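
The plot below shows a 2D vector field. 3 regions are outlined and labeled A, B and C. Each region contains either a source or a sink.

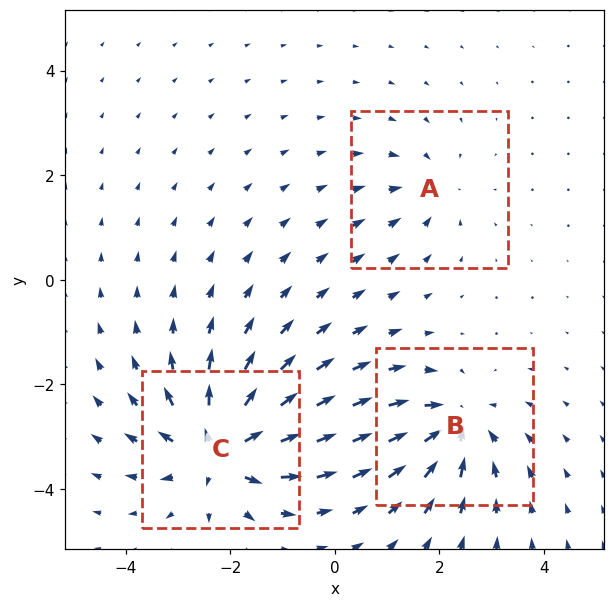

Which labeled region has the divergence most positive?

Divergence at each region's feature centre — A: about -2, B: about -4, C: about +6. Region C is most positive.

C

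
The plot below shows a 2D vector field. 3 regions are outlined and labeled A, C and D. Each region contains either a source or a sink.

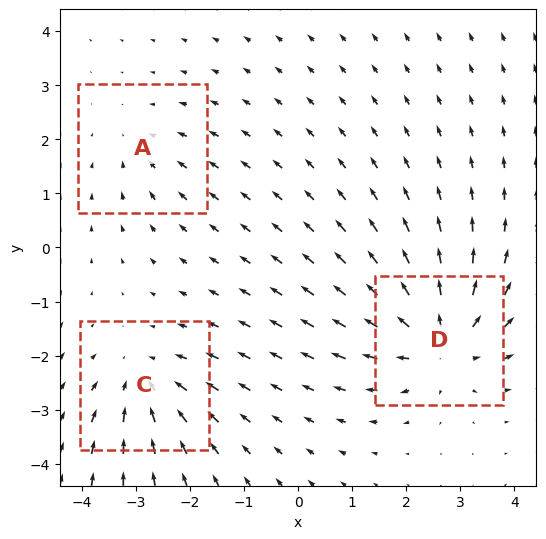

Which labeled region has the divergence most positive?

Divergence at each region's feature centre — A: about -2, C: about -3, D: about +5. Region D is most positive.

D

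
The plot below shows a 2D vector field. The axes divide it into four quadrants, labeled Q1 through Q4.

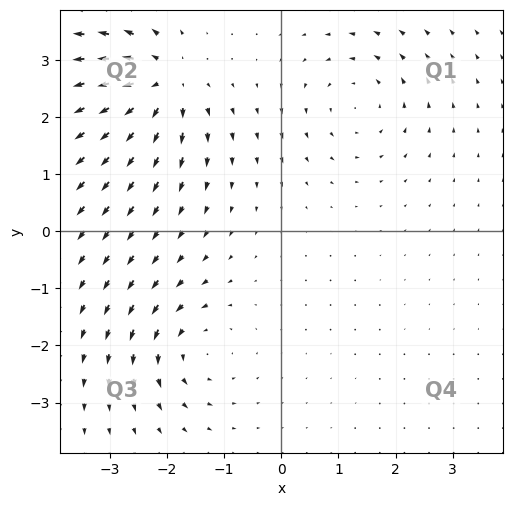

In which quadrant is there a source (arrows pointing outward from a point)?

Q2

The source sits at approximately (-2.1, 2.6), which lies in quadrant Q2. The divergence there is about +5, positive as expected for a source.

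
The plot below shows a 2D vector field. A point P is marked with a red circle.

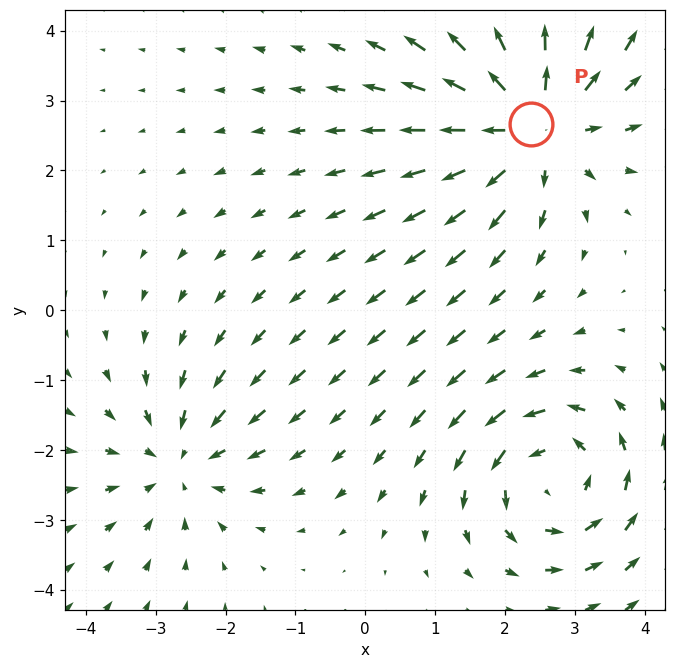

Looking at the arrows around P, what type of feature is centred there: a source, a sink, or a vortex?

source

At P (2.4, 2.7) the arrows spread outward. Divergence about +4, curl ≈0 — positive divergence with near-zero curl is a source.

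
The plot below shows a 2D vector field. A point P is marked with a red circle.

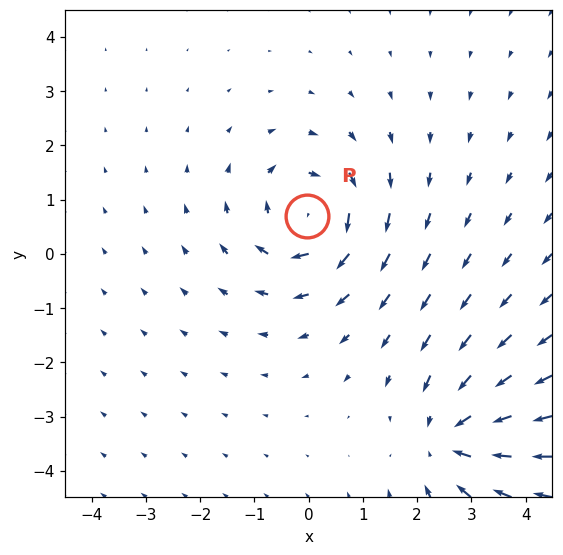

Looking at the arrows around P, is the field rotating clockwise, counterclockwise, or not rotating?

Near P at (-0.0, 0.7) the arrows circulate clockwise. The curl (z-component) there is about -6; negative curl means clockwise rotation.

clockwise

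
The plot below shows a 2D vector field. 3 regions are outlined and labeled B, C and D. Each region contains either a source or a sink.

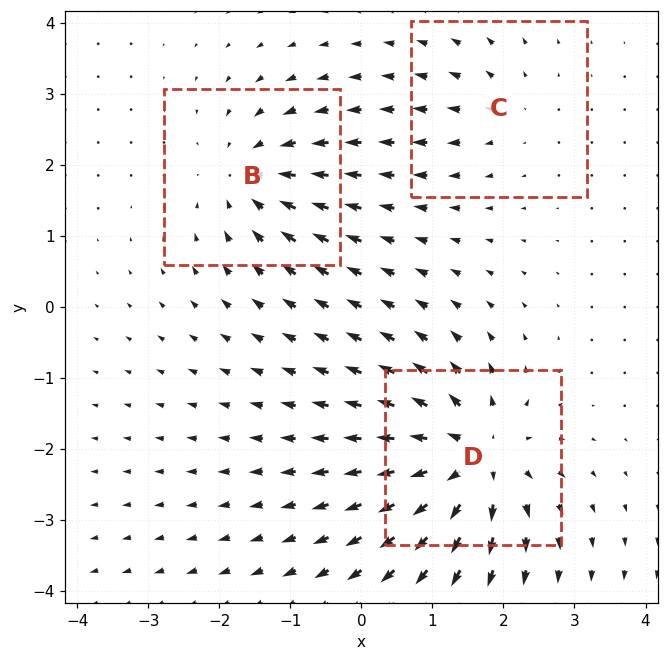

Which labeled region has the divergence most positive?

D

Divergence at each region's feature centre — B: about -4, C: about +2, D: about +6. Region D is most positive.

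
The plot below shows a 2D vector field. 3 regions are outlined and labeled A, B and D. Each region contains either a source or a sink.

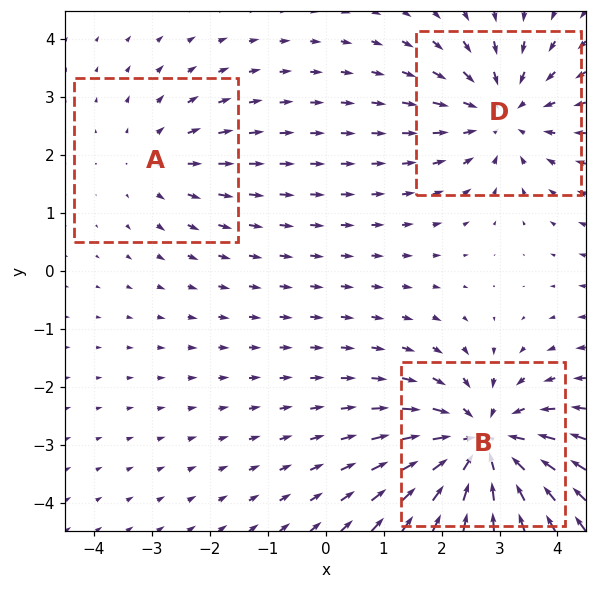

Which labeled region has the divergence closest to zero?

A

Divergence at each region's feature centre — A: about +2, B: about -4, D: about -3. Region A is closest to zero.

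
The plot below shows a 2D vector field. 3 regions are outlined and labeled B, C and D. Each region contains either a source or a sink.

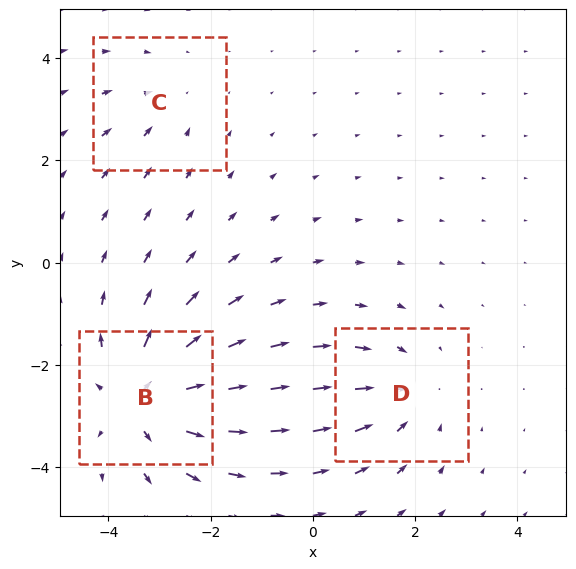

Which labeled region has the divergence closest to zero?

C

Divergence at each region's feature centre — B: about +4, C: about -2, D: about -3. Region C is closest to zero.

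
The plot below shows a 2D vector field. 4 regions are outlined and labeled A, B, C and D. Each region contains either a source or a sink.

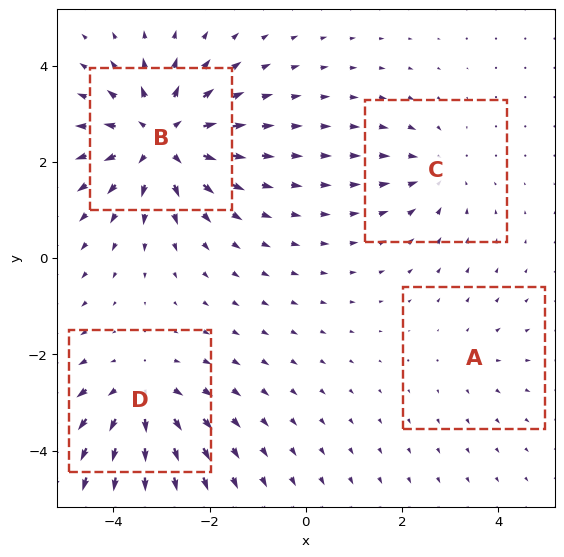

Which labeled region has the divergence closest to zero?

A

Divergence at each region's feature centre — A: about +2, B: about +7, C: about -3, D: about +5. Region A is closest to zero.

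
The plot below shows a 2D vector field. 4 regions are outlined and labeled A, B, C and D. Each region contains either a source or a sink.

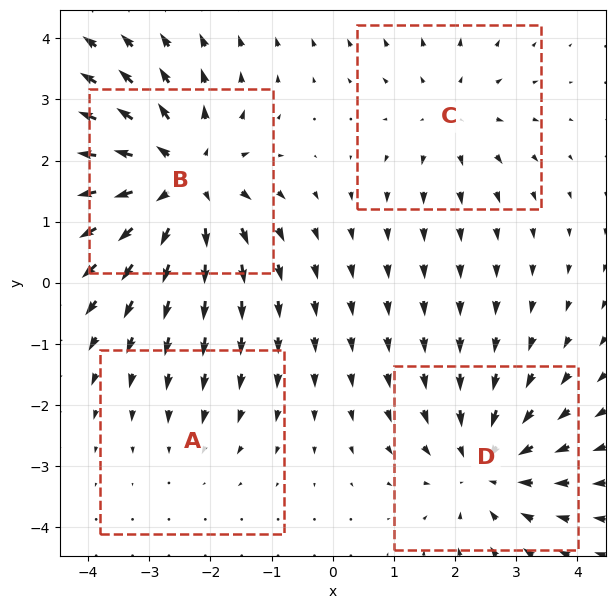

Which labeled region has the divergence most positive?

B

Divergence at each region's feature centre — A: about -2, B: about +6, C: about +3, D: about -4. Region B is most positive.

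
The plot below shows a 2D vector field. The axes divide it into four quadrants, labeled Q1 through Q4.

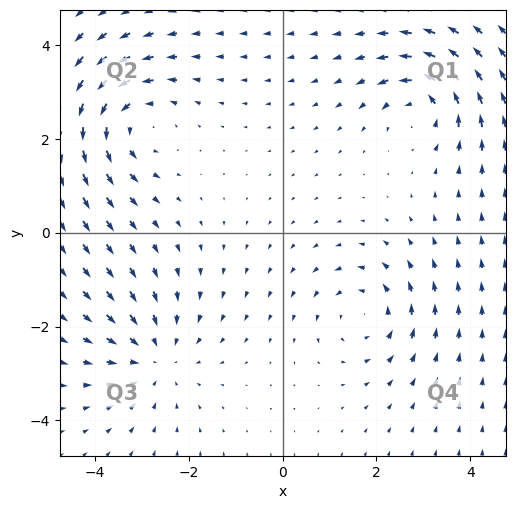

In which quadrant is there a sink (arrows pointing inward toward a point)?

Q3

The sink sits at approximately (-2.7, -2.7), which lies in quadrant Q3. The divergence there is about -3, negative as expected for a sink.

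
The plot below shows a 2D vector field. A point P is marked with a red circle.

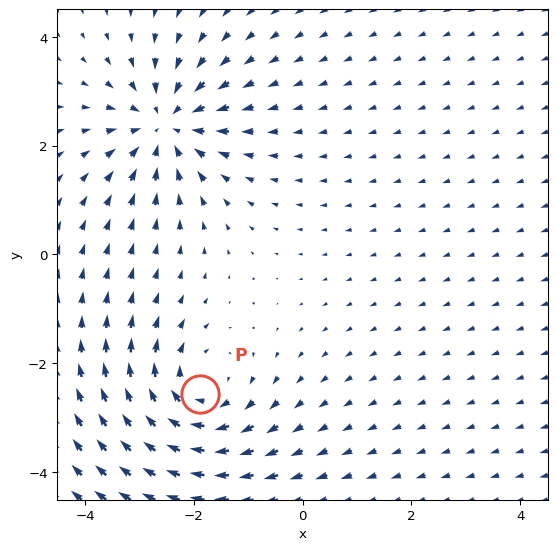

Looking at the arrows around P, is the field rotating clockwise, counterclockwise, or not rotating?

Near P at (-1.9, -2.6) the arrows circulate clockwise. The curl (z-component) there is about -3; negative curl means clockwise rotation.

clockwise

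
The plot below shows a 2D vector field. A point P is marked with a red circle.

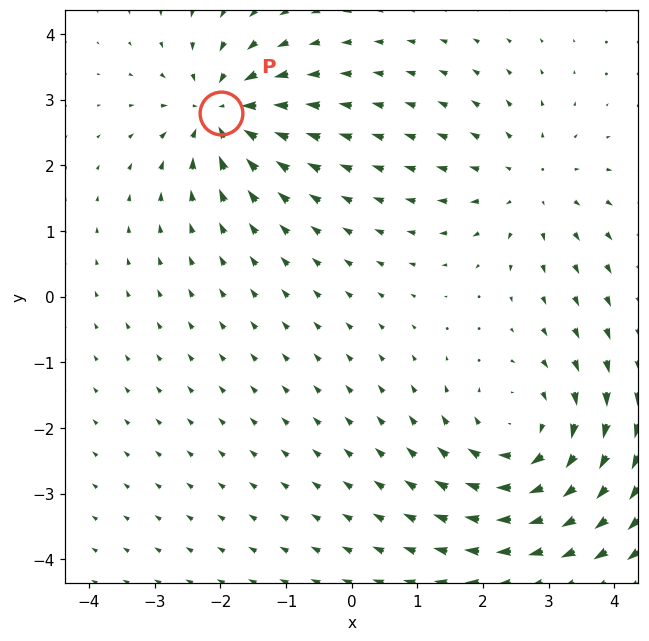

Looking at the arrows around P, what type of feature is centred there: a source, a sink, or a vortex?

At P (-2.0, 2.8) the arrows converge inward. Divergence about -5, curl ≈0 — negative divergence with near-zero curl is a sink.

sink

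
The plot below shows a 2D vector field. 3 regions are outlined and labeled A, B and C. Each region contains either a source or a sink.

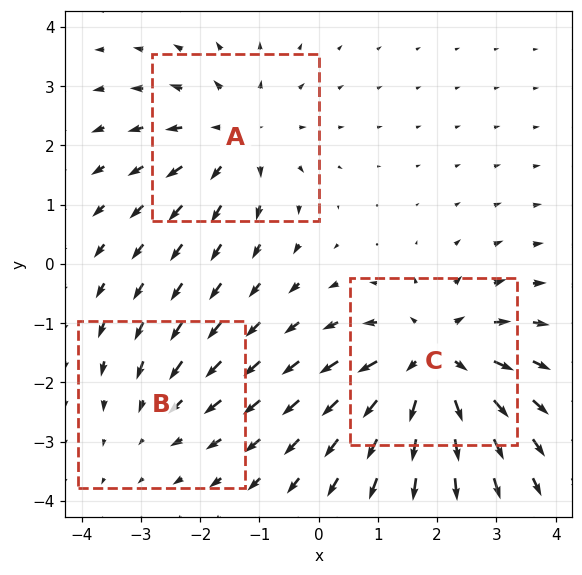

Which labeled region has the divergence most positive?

C

Divergence at each region's feature centre — A: about +3, B: about -2, C: about +4. Region C is most positive.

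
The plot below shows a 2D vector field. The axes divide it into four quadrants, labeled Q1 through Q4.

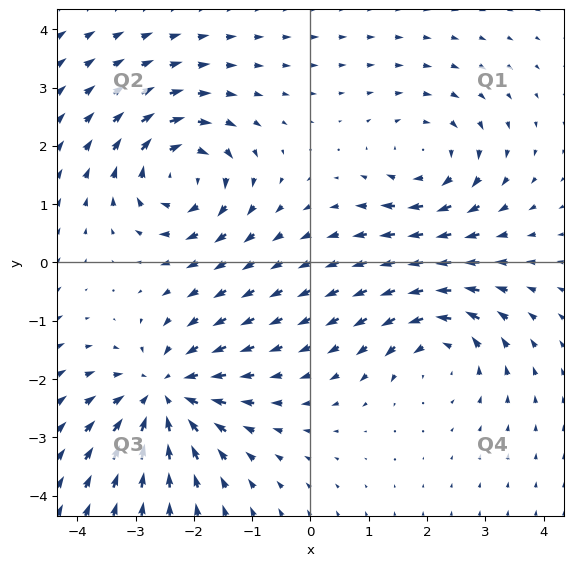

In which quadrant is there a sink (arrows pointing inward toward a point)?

The sink sits at approximately (-2.5, -2.3), which lies in quadrant Q3. The divergence there is about -4, negative as expected for a sink.

Q3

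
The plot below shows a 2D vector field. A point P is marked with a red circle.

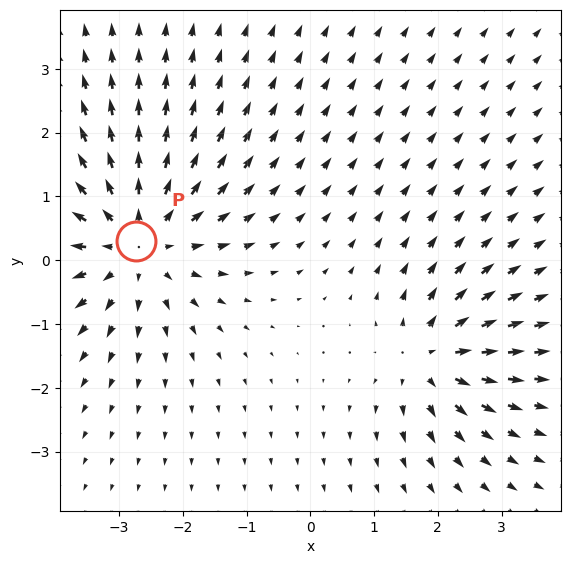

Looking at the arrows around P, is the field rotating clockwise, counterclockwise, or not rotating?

not rotating

Near P at (-2.7, 0.3) the arrows show no circulation. The curl there is ≈0.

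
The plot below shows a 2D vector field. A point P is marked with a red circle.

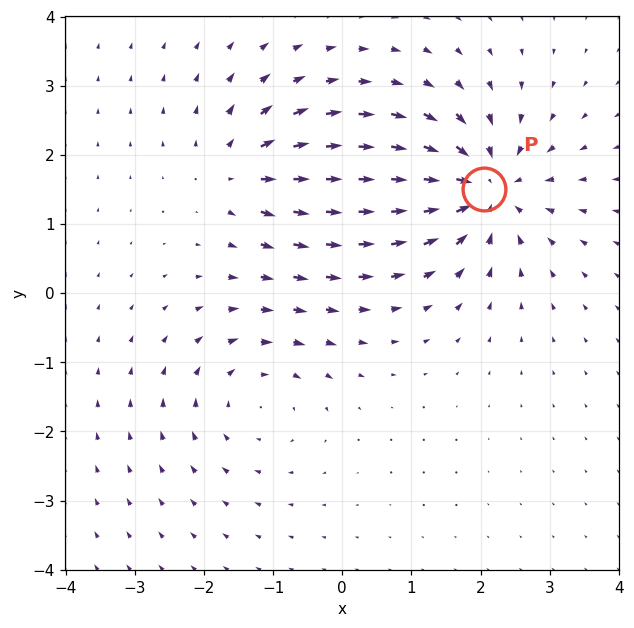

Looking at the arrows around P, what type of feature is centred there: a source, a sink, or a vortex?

At P (2.1, 1.5) the arrows converge inward. Divergence about -6, curl ≈0 — negative divergence with near-zero curl is a sink.

sink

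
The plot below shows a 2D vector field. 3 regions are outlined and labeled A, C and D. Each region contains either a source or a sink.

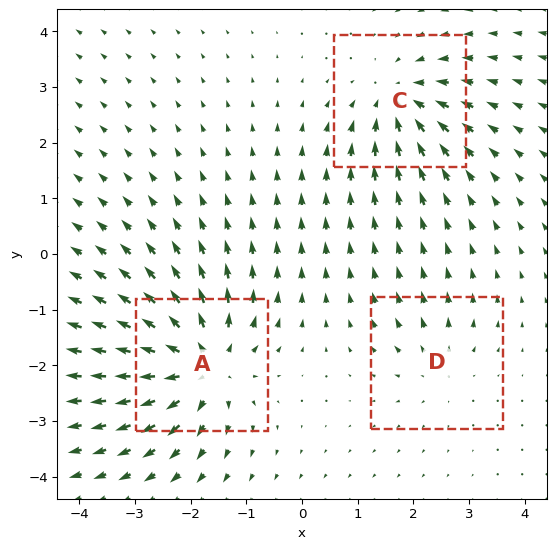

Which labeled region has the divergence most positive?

A

Divergence at each region's feature centre — A: about +6, C: about -4, D: about +2. Region A is most positive.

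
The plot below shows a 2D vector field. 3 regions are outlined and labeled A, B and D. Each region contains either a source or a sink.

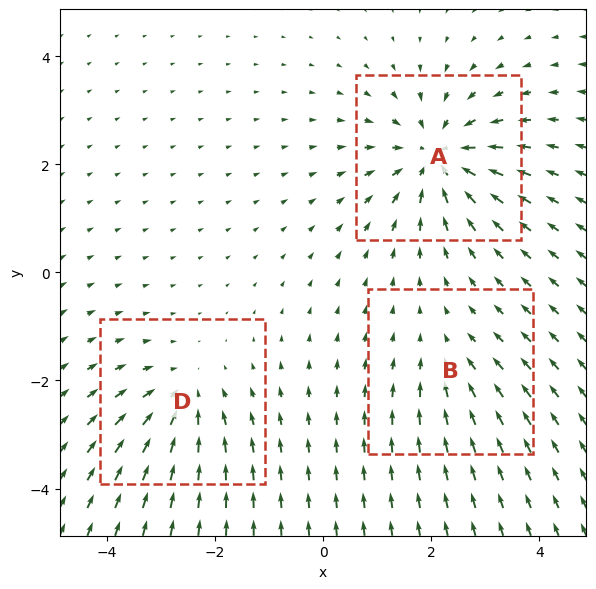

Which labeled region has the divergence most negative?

Divergence at each region's feature centre — A: about -5, B: about -2, D: about -3. Region A is most negative.

A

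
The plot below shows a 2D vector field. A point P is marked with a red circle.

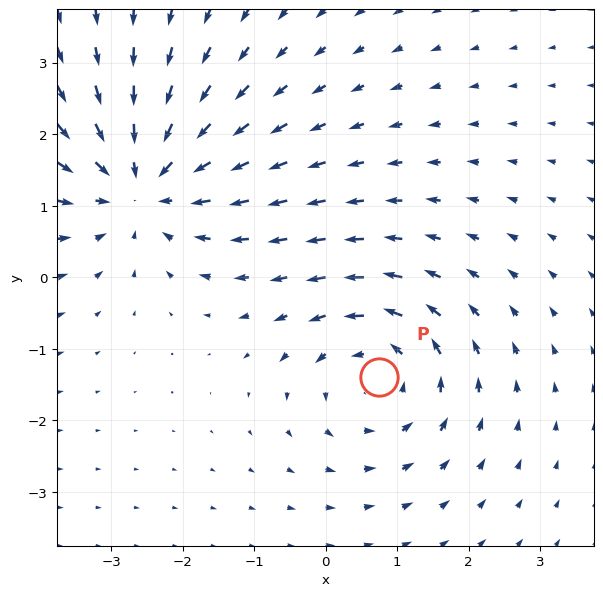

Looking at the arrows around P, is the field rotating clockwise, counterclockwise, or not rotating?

Near P at (0.8, -1.4) the arrows circulate counterclockwise. The curl (z-component) there is about +4; positive curl means counterclockwise rotation.

counterclockwise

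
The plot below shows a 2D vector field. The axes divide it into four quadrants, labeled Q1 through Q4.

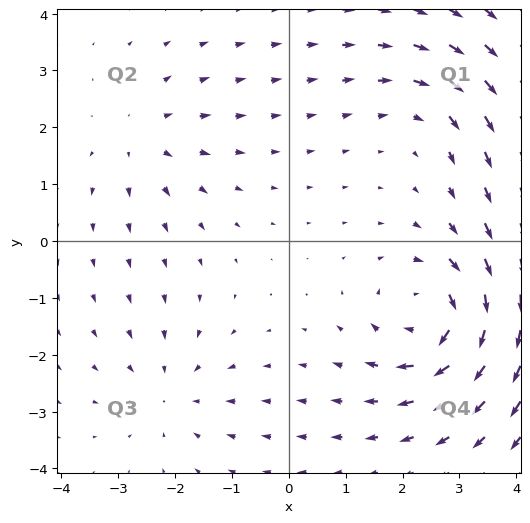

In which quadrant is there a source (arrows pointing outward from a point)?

The source sits at approximately (-2.6, 1.8), which lies in quadrant Q2. The divergence there is about +3, positive as expected for a source.

Q2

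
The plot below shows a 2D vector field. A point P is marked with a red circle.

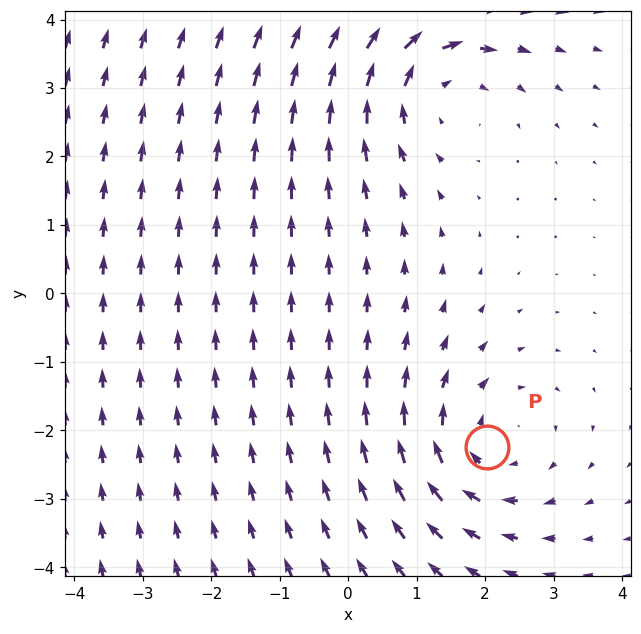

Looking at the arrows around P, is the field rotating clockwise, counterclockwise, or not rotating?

Near P at (2.0, -2.2) the arrows circulate clockwise. The curl (z-component) there is about -3; negative curl means clockwise rotation.

clockwise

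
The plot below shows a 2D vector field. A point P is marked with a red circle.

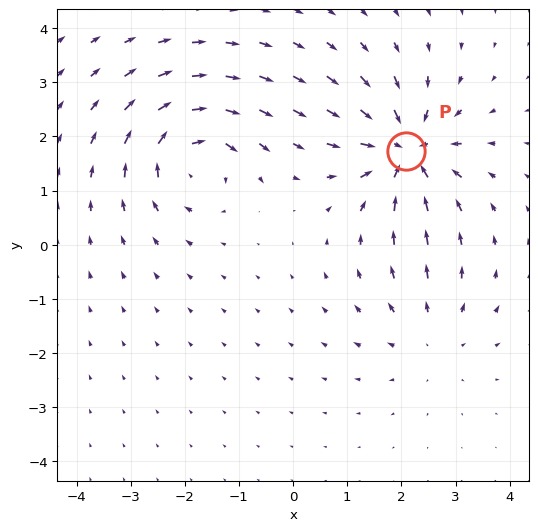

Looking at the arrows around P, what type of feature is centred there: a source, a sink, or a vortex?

At P (2.1, 1.7) the arrows converge inward. Divergence about -6, curl ≈0 — negative divergence with near-zero curl is a sink.

sink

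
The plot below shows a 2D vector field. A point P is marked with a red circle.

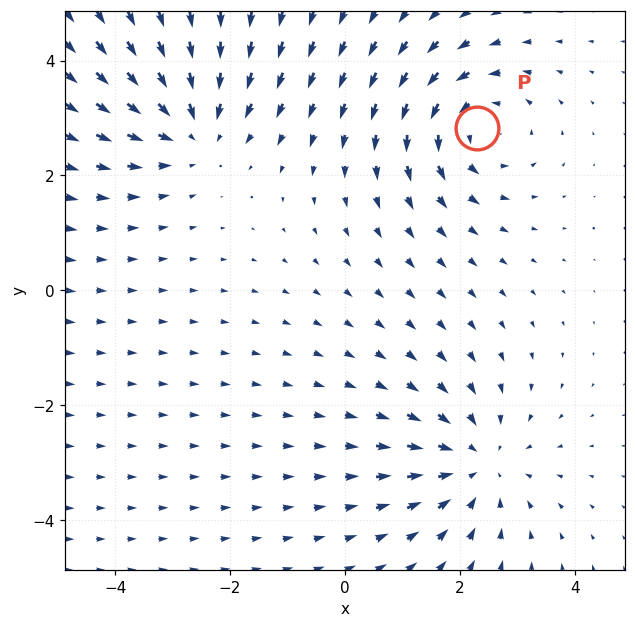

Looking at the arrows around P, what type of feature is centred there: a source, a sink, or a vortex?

vortex

At P (2.3, 2.8) the arrows circulate counterclockwise. Divergence ≈0, curl about +5 — near-zero divergence with nonzero curl is a vortex.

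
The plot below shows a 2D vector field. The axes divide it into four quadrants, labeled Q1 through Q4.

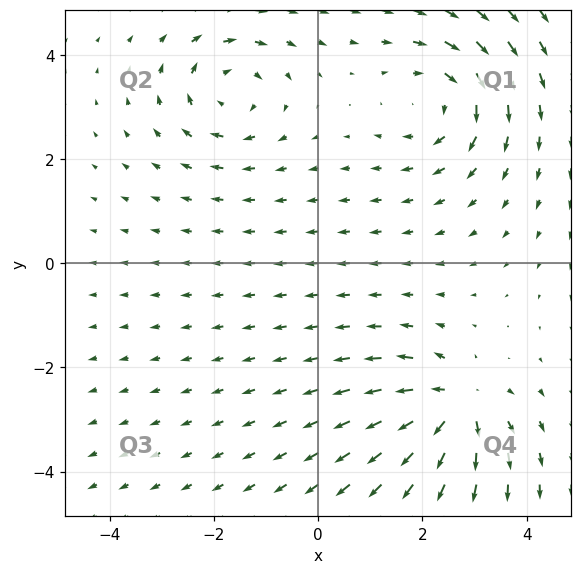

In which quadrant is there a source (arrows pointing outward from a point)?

The source sits at approximately (2.6, -2.7), which lies in quadrant Q4. The divergence there is about +7, positive as expected for a source.

Q4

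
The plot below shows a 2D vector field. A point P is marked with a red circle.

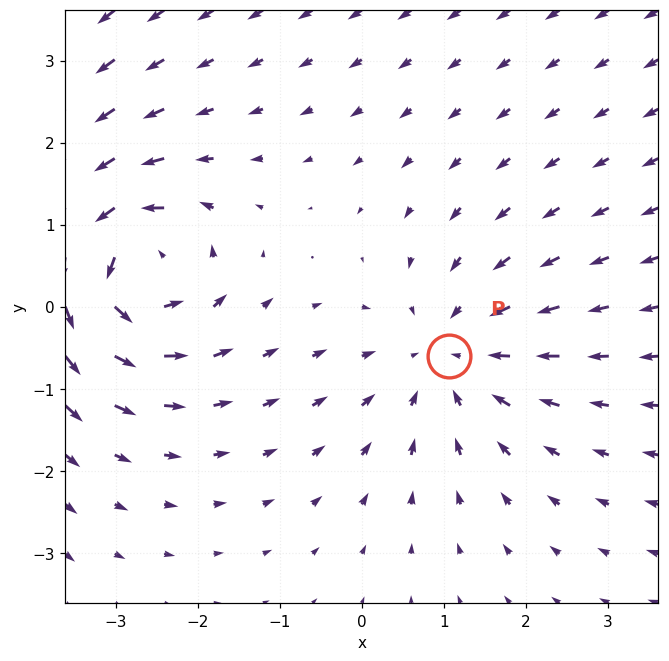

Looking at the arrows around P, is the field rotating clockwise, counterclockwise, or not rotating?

Near P at (1.1, -0.6) the arrows show no circulation. The curl there is ≈0.

not rotating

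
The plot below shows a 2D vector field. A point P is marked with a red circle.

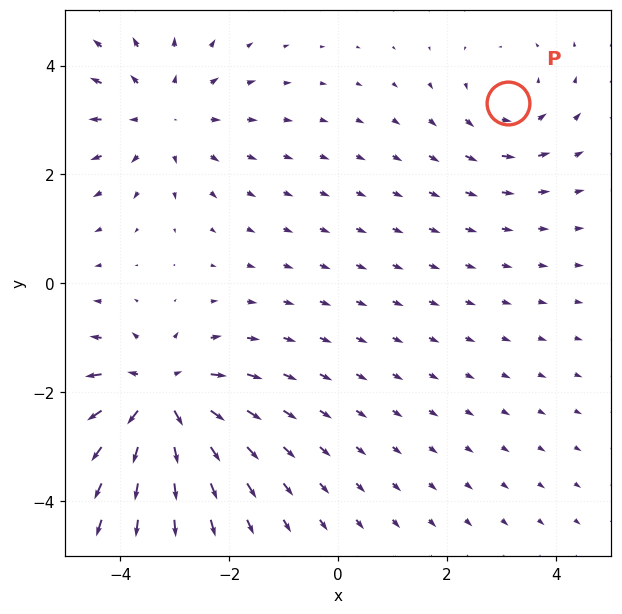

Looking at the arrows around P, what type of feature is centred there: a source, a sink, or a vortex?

At P (3.1, 3.3) the arrows circulate counterclockwise. Divergence ≈0, curl about +3 — near-zero divergence with nonzero curl is a vortex.

vortex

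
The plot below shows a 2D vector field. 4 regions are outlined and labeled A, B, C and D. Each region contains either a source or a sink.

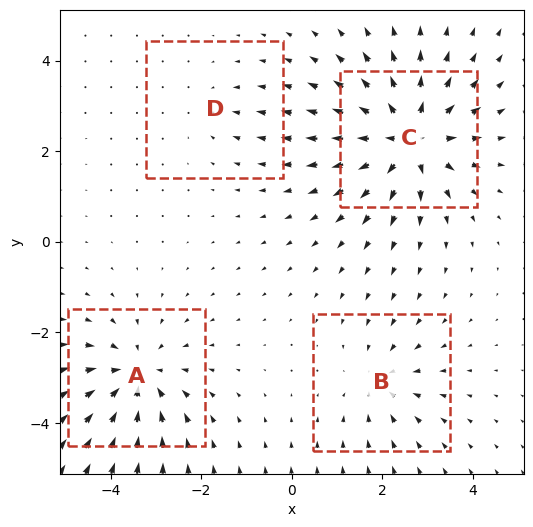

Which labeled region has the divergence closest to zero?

D

Divergence at each region's feature centre — A: about -5, B: about -3, C: about +6, D: about -2. Region D is closest to zero.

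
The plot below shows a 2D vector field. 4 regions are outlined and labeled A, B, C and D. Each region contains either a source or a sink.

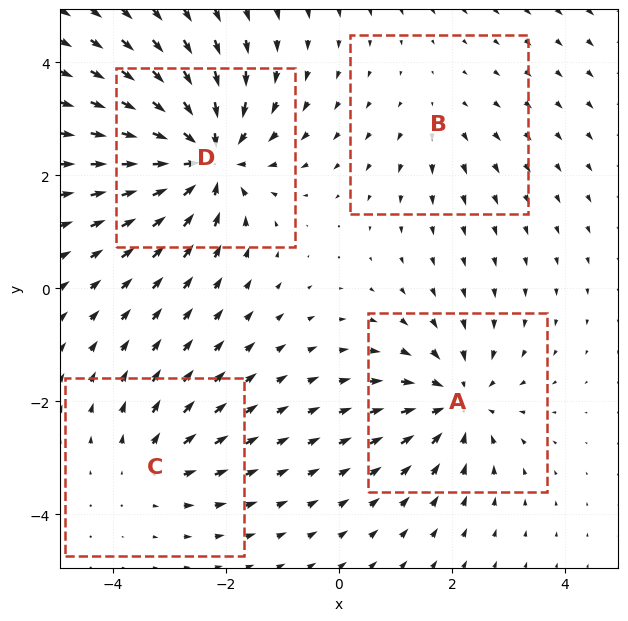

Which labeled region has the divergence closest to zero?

Divergence at each region's feature centre — A: about -5, B: about +2, C: about +3, D: about -8. Region B is closest to zero.

B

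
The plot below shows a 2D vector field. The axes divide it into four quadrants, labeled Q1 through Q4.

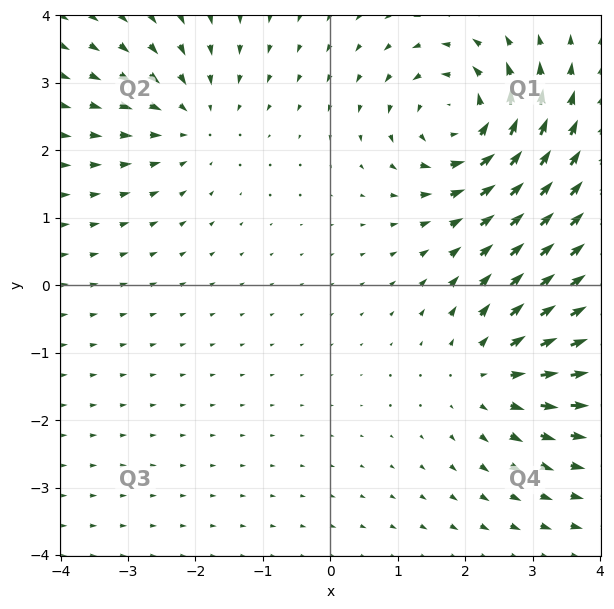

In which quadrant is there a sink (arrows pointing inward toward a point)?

Q2

The sink sits at approximately (-2.0, 2.4), which lies in quadrant Q2. The divergence there is about -3, negative as expected for a sink.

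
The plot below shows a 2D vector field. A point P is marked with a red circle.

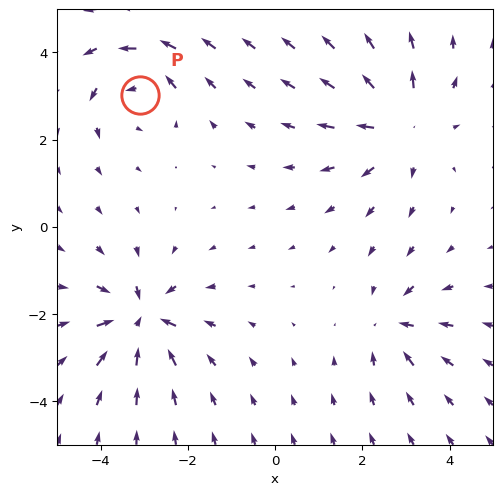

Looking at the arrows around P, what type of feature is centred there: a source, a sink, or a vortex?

At P (-3.1, 3.0) the arrows circulate counterclockwise. Divergence ≈0, curl about +4 — near-zero divergence with nonzero curl is a vortex.

vortex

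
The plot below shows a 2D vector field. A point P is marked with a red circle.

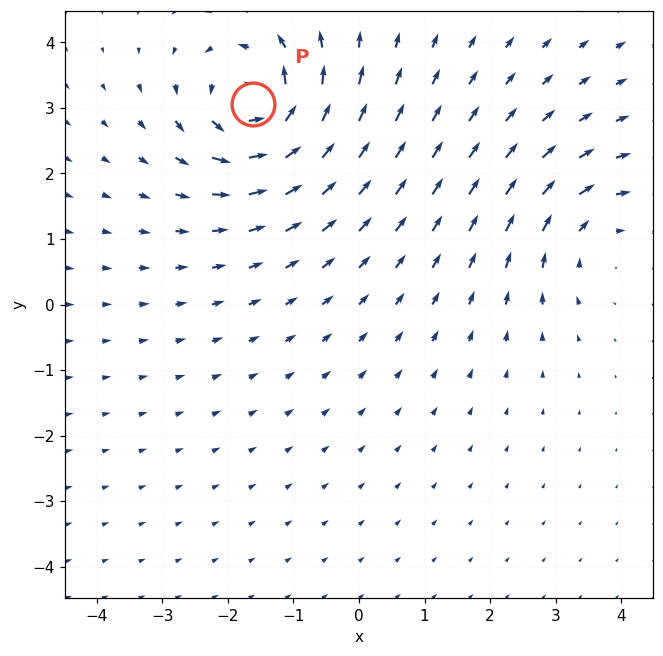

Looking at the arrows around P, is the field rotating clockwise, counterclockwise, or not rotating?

counterclockwise

Near P at (-1.6, 3.1) the arrows circulate counterclockwise. The curl (z-component) there is about +7; positive curl means counterclockwise rotation.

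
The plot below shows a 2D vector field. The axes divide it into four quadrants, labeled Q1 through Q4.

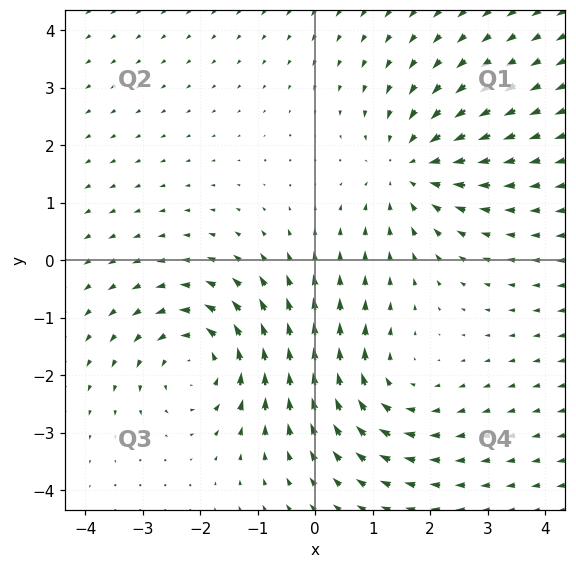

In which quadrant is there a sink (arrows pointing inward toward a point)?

The sink sits at approximately (1.7, 1.6), which lies in quadrant Q1. The divergence there is about -3, negative as expected for a sink.

Q1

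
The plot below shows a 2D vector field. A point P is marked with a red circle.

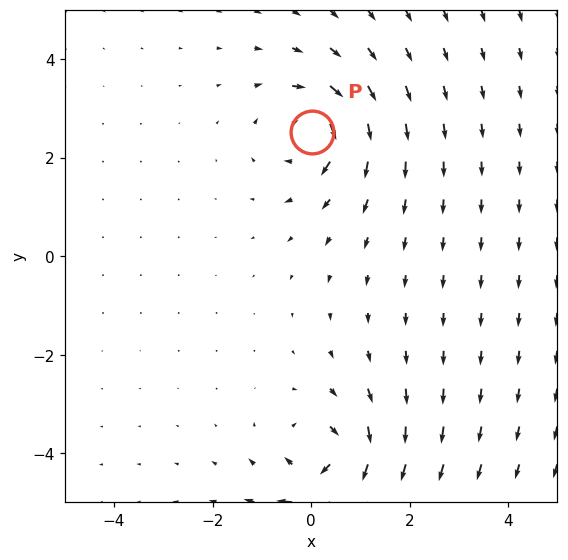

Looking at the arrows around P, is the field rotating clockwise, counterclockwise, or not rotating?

Near P at (0.0, 2.5) the arrows circulate clockwise. The curl (z-component) there is about -4; negative curl means clockwise rotation.

clockwise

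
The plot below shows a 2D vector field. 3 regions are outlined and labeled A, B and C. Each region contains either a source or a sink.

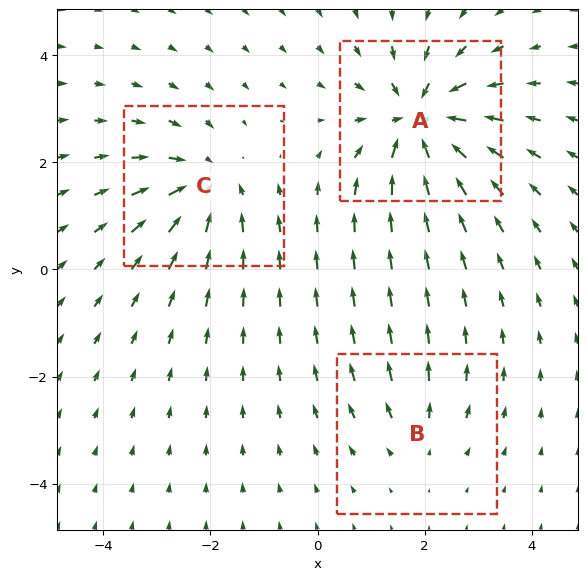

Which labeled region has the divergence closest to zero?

Divergence at each region's feature centre — A: about -5, B: about +2, C: about -4. Region B is closest to zero.

B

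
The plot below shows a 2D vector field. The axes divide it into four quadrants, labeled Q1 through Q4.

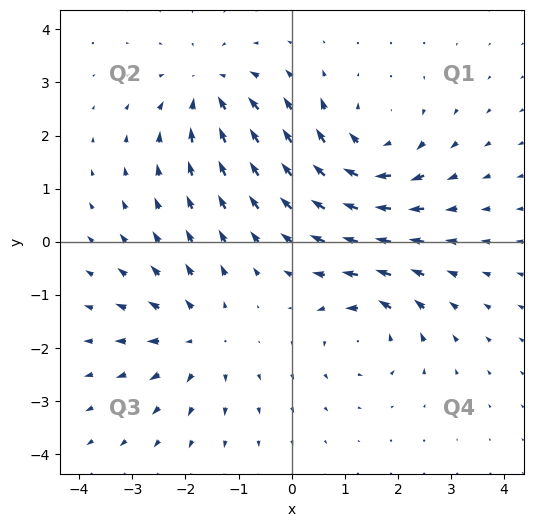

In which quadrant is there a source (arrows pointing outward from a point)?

The source sits at approximately (-1.7, -1.8), which lies in quadrant Q3. The divergence there is about +3, positive as expected for a source.

Q3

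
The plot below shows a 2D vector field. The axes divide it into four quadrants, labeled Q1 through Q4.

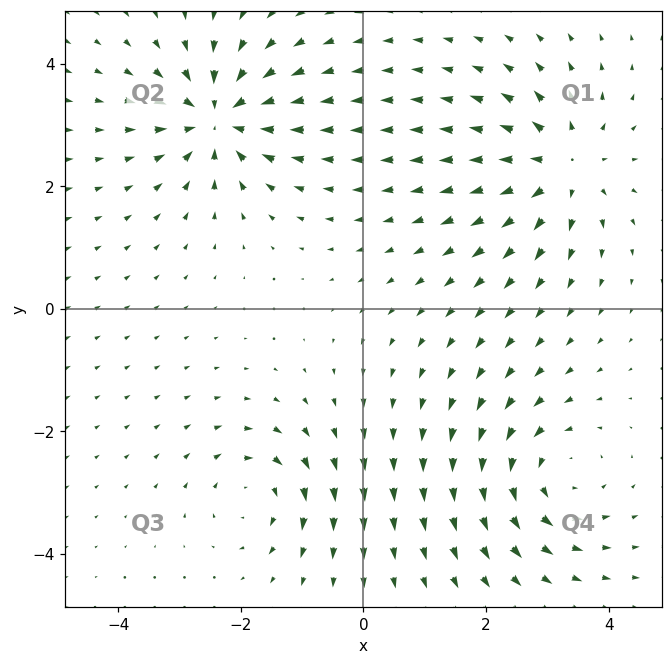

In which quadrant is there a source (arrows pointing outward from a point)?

The source sits at approximately (3.2, 2.3), which lies in quadrant Q1. The divergence there is about +5, positive as expected for a source.

Q1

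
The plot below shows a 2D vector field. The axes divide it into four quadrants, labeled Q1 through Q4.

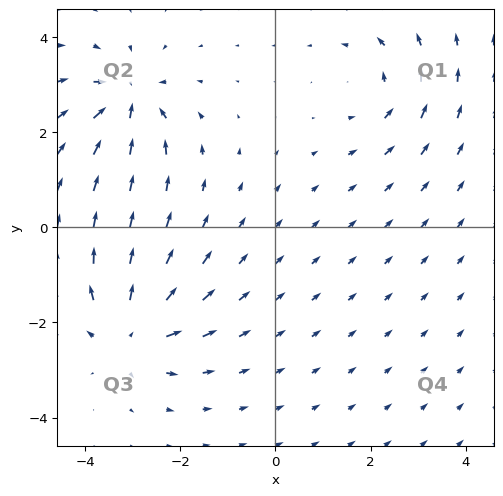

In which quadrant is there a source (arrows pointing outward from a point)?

The source sits at approximately (-3.0, -2.2), which lies in quadrant Q3. The divergence there is about +6, positive as expected for a source.

Q3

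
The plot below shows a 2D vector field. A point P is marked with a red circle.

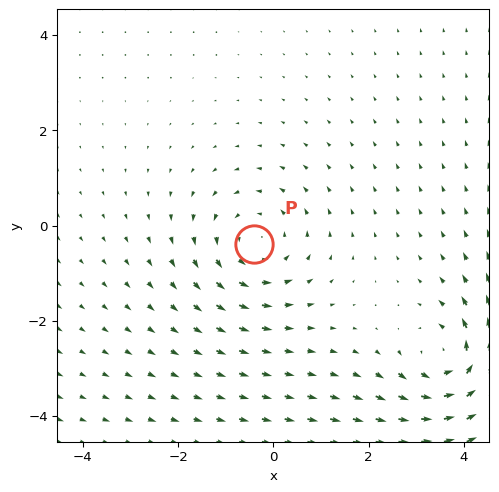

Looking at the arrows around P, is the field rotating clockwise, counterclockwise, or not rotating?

Near P at (-0.4, -0.4) the arrows circulate counterclockwise. The curl (z-component) there is about +3; positive curl means counterclockwise rotation.

counterclockwise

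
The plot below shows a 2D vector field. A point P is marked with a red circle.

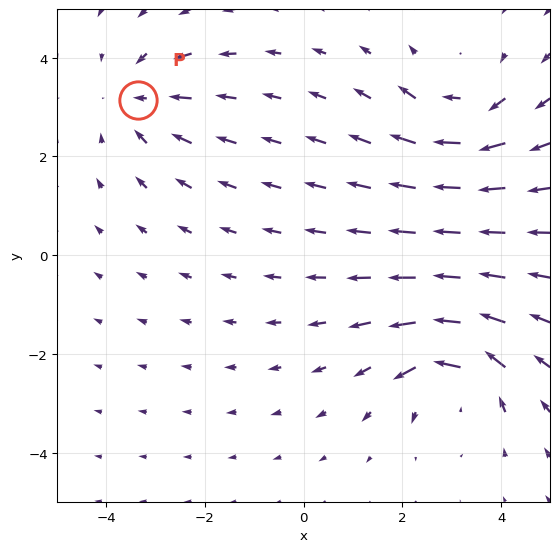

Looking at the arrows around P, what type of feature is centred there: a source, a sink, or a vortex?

At P (-3.4, 3.1) the arrows converge inward. Divergence about -4, curl ≈0 — negative divergence with near-zero curl is a sink.

sink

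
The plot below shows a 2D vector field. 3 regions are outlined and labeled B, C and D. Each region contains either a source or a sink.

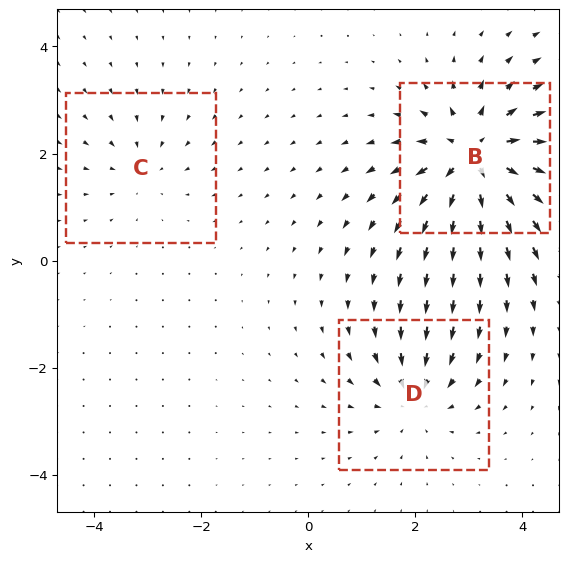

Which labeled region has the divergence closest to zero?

C

Divergence at each region's feature centre — B: about +6, C: about -2, D: about -3. Region C is closest to zero.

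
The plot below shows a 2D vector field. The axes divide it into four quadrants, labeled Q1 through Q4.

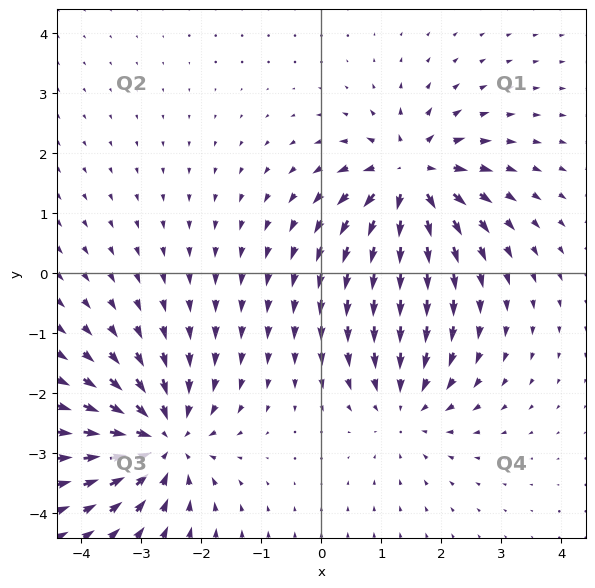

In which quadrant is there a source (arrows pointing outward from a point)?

Q1

The source sits at approximately (1.5, 1.6), which lies in quadrant Q1. The divergence there is about +7, positive as expected for a source.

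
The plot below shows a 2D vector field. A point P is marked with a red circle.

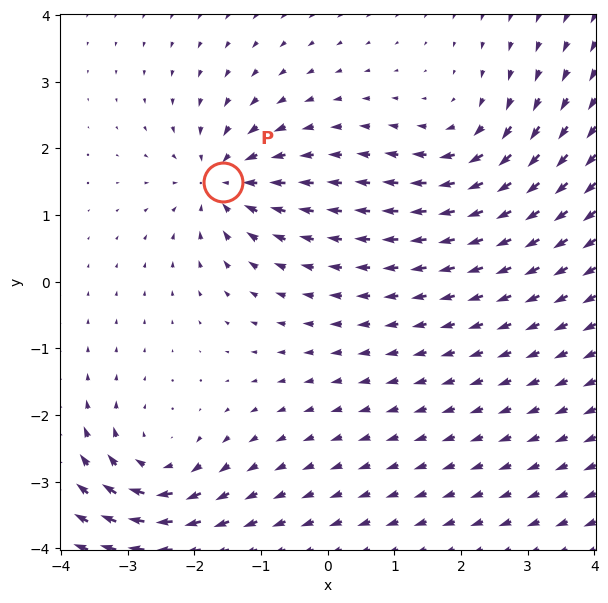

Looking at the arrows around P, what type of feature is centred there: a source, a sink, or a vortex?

At P (-1.6, 1.5) the arrows converge inward. Divergence about -4, curl ≈0 — negative divergence with near-zero curl is a sink.

sink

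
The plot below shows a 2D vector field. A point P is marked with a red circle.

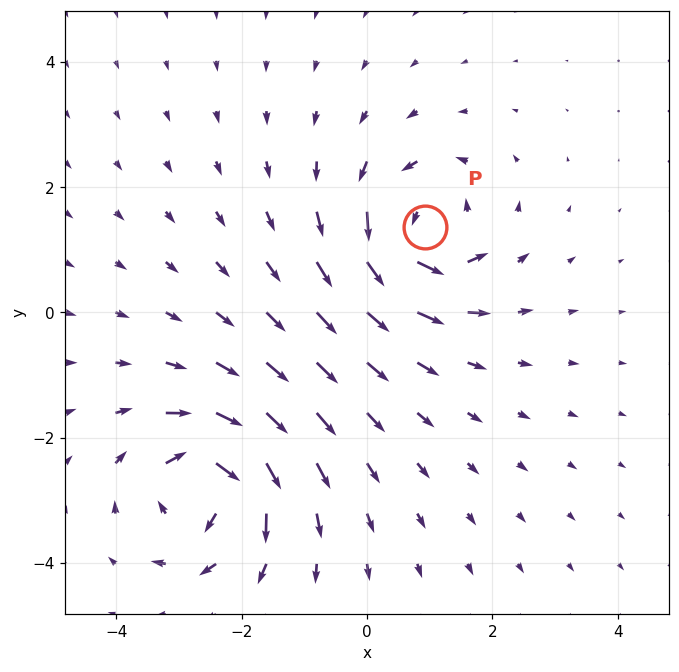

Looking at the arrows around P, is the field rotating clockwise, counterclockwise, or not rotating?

Near P at (0.9, 1.4) the arrows circulate counterclockwise. The curl (z-component) there is about +6; positive curl means counterclockwise rotation.

counterclockwise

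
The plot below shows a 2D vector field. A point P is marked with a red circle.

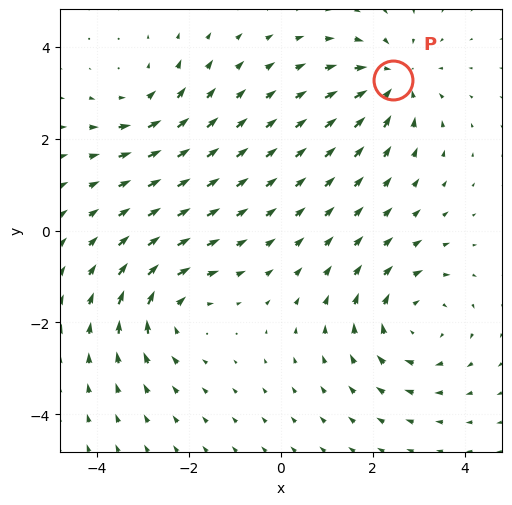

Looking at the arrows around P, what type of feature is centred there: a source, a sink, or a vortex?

At P (2.4, 3.3) the arrows converge inward. Divergence about -4, curl ≈0 — negative divergence with near-zero curl is a sink.

sink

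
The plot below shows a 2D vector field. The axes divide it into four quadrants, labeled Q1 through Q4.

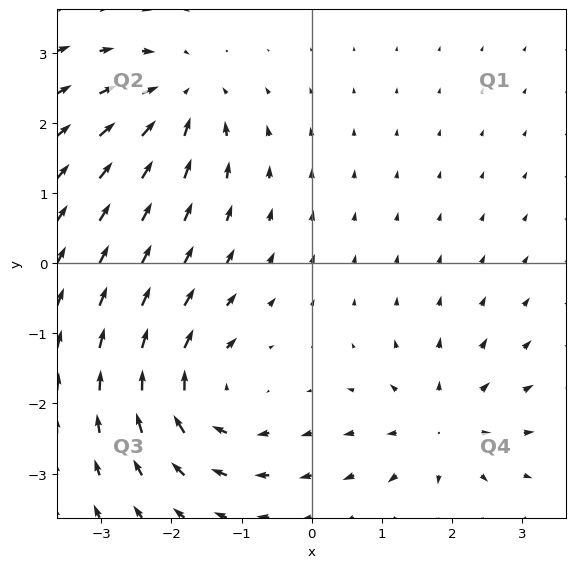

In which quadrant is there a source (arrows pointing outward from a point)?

The source sits at approximately (1.8, -2.4), which lies in quadrant Q4. The divergence there is about +5, positive as expected for a source.

Q4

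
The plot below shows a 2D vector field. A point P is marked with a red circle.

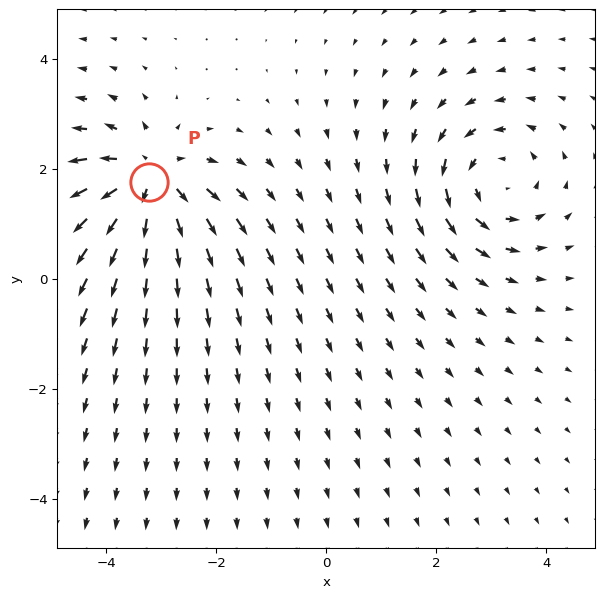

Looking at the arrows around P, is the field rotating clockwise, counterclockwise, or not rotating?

not rotating

Near P at (-3.2, 1.8) the arrows show no circulation. The curl there is ≈0.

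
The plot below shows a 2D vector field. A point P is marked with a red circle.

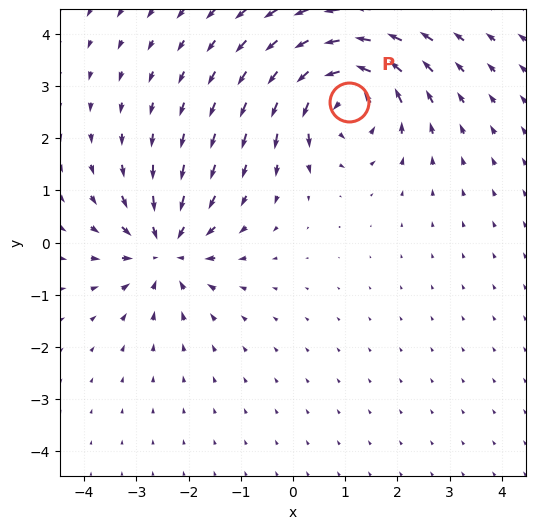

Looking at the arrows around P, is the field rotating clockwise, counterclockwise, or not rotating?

Near P at (1.1, 2.7) the arrows circulate counterclockwise. The curl (z-component) there is about +4; positive curl means counterclockwise rotation.

counterclockwise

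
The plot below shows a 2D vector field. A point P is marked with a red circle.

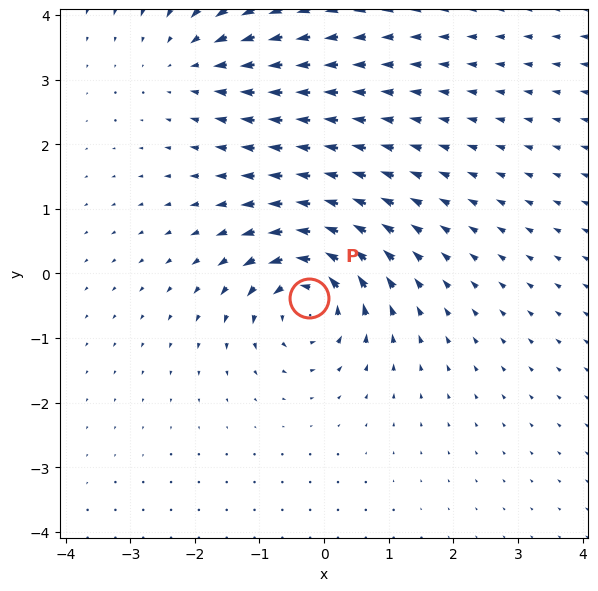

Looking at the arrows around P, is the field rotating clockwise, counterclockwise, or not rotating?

Near P at (-0.2, -0.4) the arrows circulate counterclockwise. The curl (z-component) there is about +7; positive curl means counterclockwise rotation.

counterclockwise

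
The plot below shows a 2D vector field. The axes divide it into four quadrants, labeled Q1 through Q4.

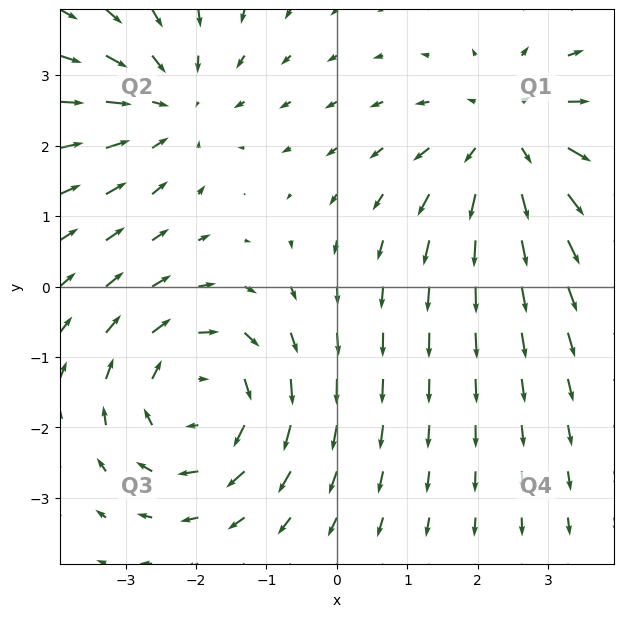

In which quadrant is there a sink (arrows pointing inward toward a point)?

Q2

The sink sits at approximately (-2.3, 2.6), which lies in quadrant Q2. The divergence there is about -3, negative as expected for a sink.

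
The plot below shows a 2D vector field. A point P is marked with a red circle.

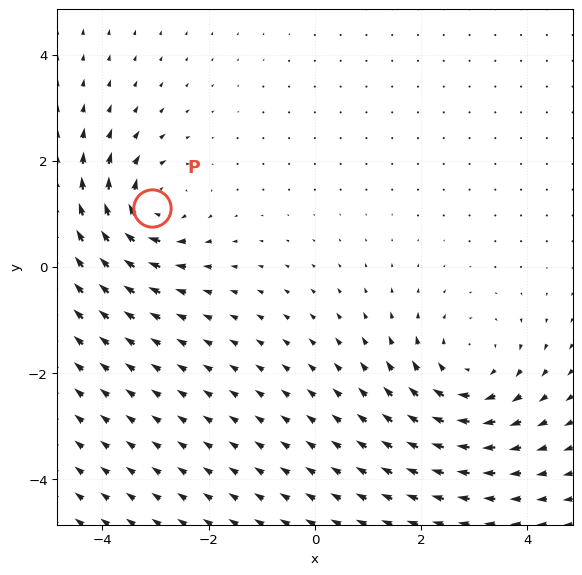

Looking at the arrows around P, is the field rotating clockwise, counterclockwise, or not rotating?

clockwise

Near P at (-3.1, 1.1) the arrows circulate clockwise. The curl (z-component) there is about -4; negative curl means clockwise rotation.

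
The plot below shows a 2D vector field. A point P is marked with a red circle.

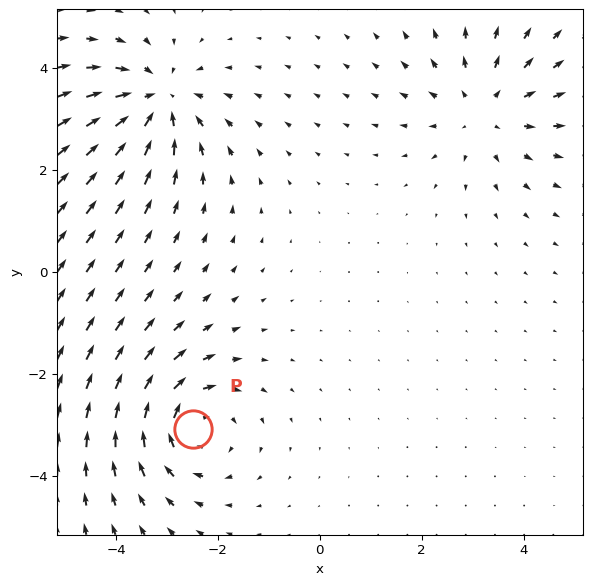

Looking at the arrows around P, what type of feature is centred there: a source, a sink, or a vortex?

At P (-2.5, -3.1) the arrows circulate clockwise. Divergence ≈0, curl about -5 — near-zero divergence with nonzero curl is a vortex.

vortex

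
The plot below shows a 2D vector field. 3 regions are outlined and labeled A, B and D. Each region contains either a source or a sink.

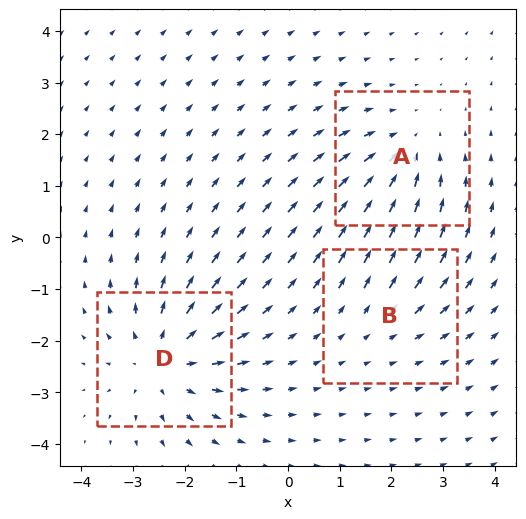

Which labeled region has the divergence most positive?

D

Divergence at each region's feature centre — A: about -3, B: about +2, D: about +4. Region D is most positive.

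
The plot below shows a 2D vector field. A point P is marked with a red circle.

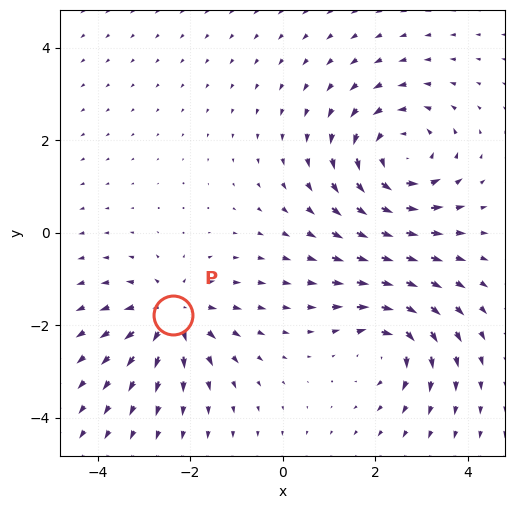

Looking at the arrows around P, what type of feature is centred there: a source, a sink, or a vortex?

source

At P (-2.4, -1.8) the arrows spread outward. Divergence about +4, curl ≈0 — positive divergence with near-zero curl is a source.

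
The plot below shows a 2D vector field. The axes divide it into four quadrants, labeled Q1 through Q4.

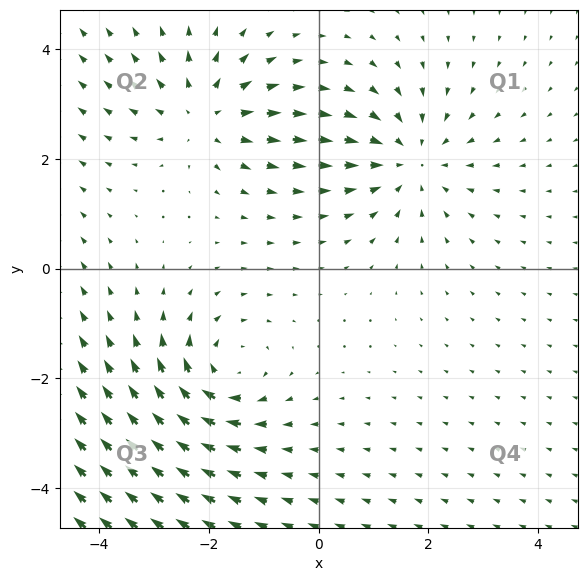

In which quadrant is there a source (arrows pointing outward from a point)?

The source sits at approximately (-2.1, 2.8), which lies in quadrant Q2. The divergence there is about +3, positive as expected for a source.

Q2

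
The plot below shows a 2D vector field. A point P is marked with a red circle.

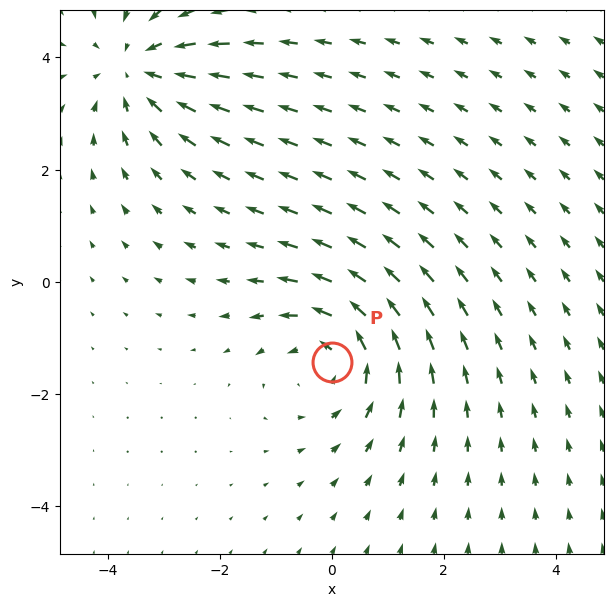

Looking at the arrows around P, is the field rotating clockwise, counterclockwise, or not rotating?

Near P at (-0.0, -1.4) the arrows circulate counterclockwise. The curl (z-component) there is about +3; positive curl means counterclockwise rotation.

counterclockwise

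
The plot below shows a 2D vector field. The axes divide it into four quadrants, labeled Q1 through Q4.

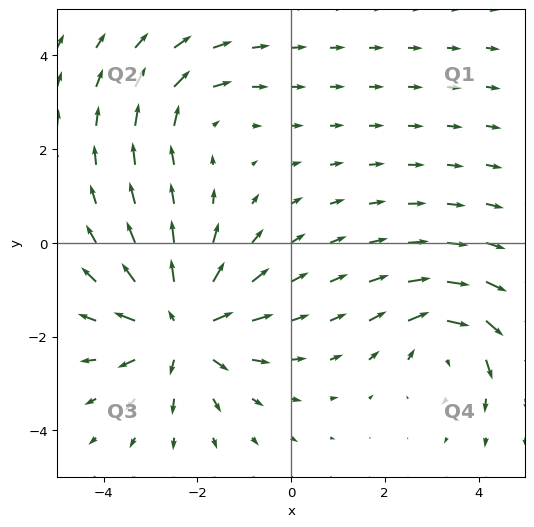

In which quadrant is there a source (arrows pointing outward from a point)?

The source sits at approximately (-2.3, -1.8), which lies in quadrant Q3. The divergence there is about +4, positive as expected for a source.

Q3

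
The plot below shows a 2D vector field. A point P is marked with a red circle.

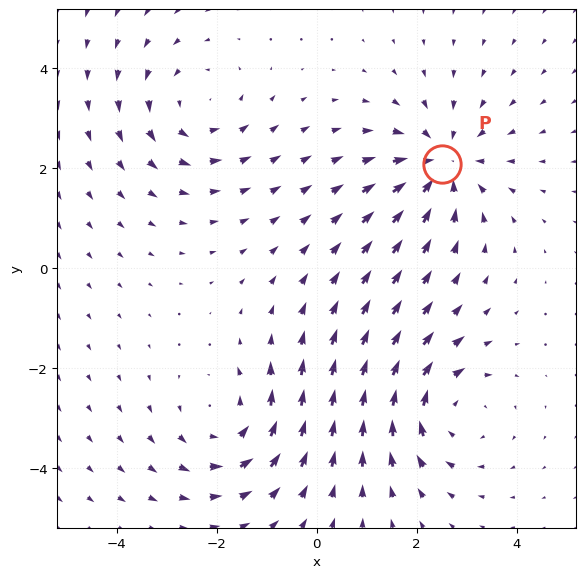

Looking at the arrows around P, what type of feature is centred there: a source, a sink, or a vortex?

At P (2.5, 2.1) the arrows converge inward. Divergence about -4, curl ≈0 — negative divergence with near-zero curl is a sink.

sink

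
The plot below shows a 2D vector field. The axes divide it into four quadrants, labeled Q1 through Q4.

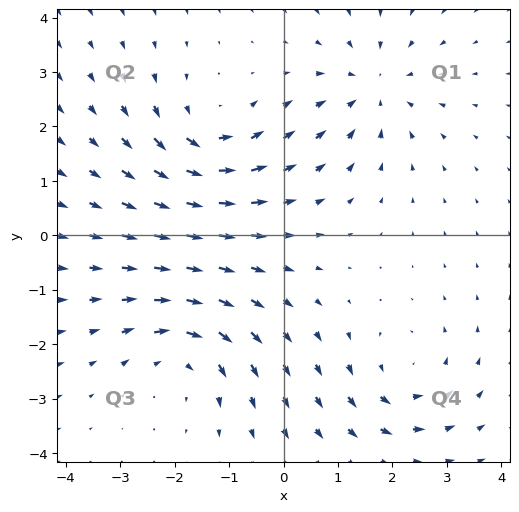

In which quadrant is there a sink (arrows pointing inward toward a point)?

The sink sits at approximately (1.7, 2.7), which lies in quadrant Q1. The divergence there is about -4, negative as expected for a sink.

Q1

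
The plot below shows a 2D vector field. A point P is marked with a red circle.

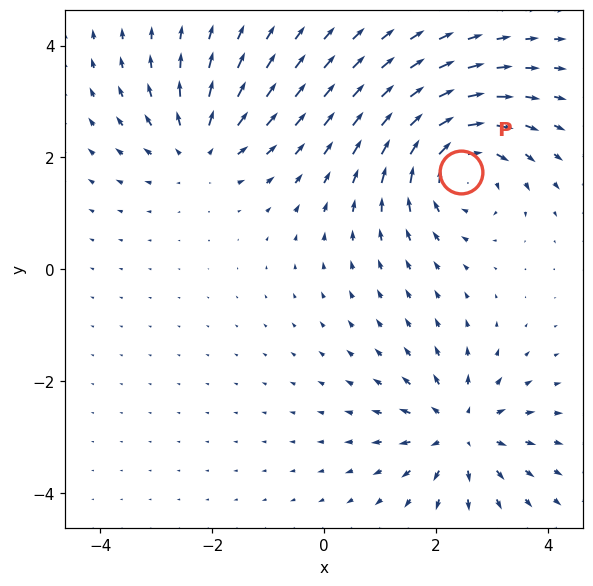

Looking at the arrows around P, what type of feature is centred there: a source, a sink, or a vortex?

At P (2.5, 1.7) the arrows circulate clockwise. Divergence ≈0, curl about -4 — near-zero divergence with nonzero curl is a vortex.

vortex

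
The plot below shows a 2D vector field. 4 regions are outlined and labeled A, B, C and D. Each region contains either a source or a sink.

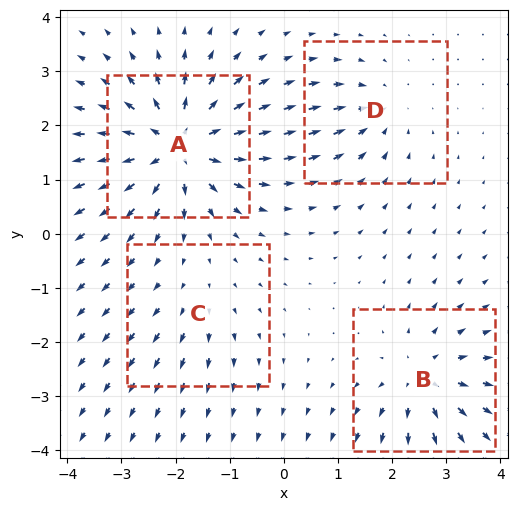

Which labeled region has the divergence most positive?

Divergence at each region's feature centre — A: about +9, B: about +5, C: about +2, D: about -4. Region A is most positive.

A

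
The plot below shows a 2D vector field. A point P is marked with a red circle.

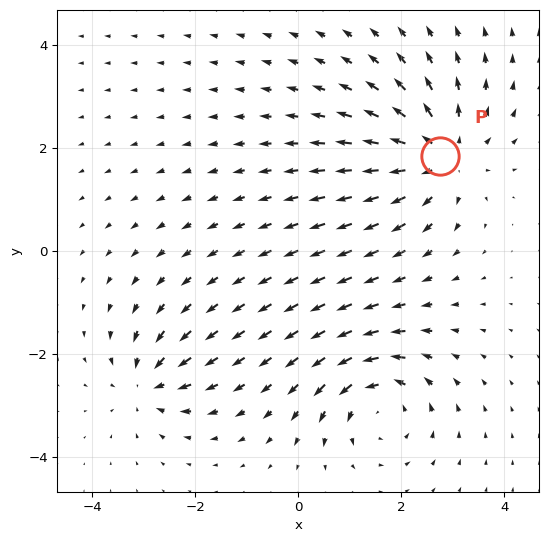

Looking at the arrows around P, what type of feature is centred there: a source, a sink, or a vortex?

At P (2.8, 1.8) the arrows spread outward. Divergence about +5, curl ≈0 — positive divergence with near-zero curl is a source.

source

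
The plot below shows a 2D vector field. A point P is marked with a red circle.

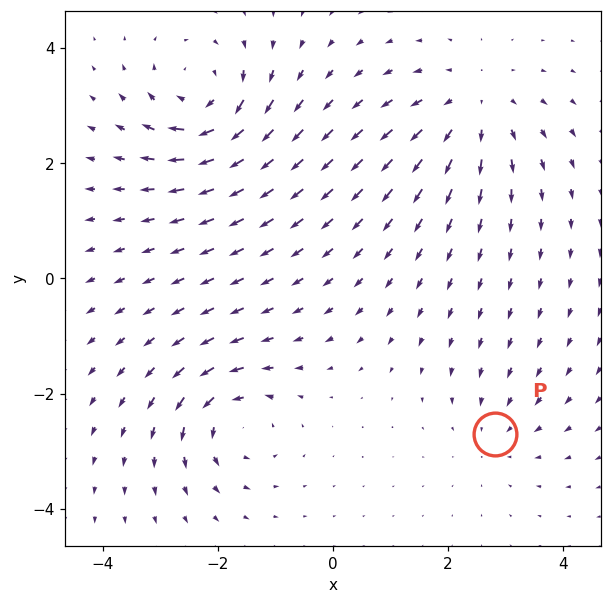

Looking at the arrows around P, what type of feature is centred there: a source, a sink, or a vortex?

sink

At P (2.8, -2.7) the arrows converge inward. Divergence about -2, curl ≈0 — negative divergence with near-zero curl is a sink.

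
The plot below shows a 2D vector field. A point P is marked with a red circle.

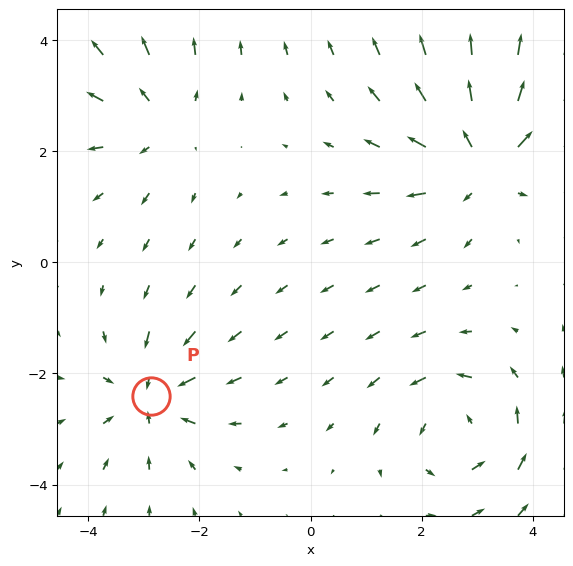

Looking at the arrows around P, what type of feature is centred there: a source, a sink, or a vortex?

At P (-2.9, -2.4) the arrows converge inward. Divergence about -4, curl ≈0 — negative divergence with near-zero curl is a sink.

sink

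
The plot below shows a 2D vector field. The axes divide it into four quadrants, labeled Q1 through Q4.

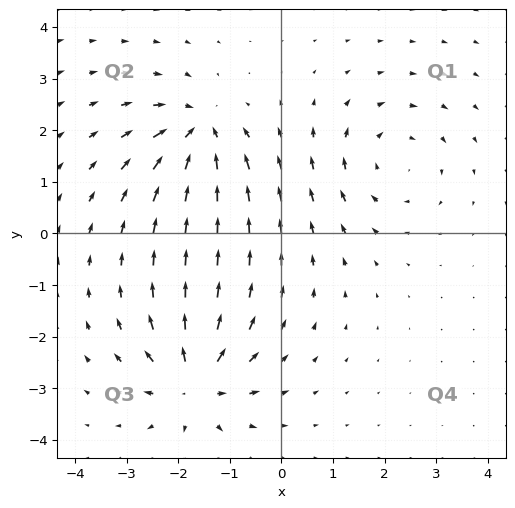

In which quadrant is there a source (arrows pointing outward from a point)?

Q3

The source sits at approximately (-1.7, -2.9), which lies in quadrant Q3. The divergence there is about +7, positive as expected for a source.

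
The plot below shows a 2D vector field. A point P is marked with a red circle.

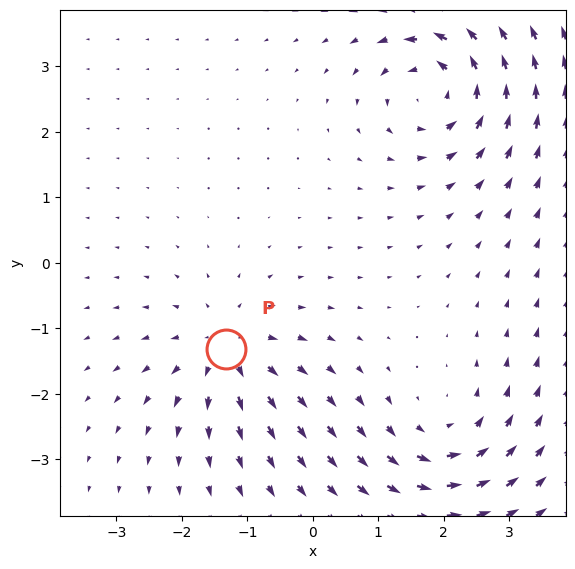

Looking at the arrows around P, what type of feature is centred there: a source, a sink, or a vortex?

source

At P (-1.3, -1.3) the arrows spread outward. Divergence about +5, curl ≈0 — positive divergence with near-zero curl is a source.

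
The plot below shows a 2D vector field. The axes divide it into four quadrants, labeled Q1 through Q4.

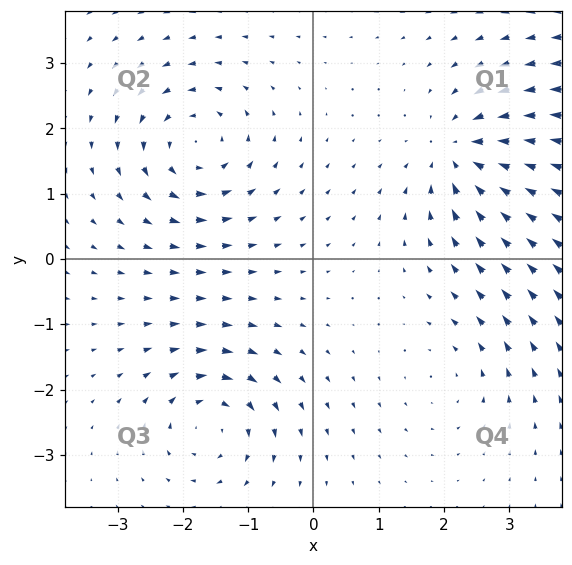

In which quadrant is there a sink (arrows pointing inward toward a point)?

The sink sits at approximately (2.3, 1.6), which lies in quadrant Q1. The divergence there is about -5, negative as expected for a sink.

Q1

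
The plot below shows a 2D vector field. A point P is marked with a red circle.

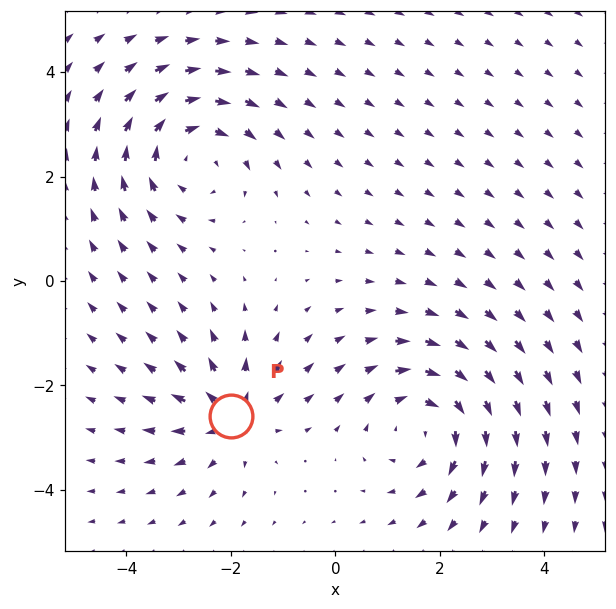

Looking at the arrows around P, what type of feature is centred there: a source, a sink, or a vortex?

At P (-2.0, -2.6) the arrows spread outward. Divergence about +4, curl ≈0 — positive divergence with near-zero curl is a source.

source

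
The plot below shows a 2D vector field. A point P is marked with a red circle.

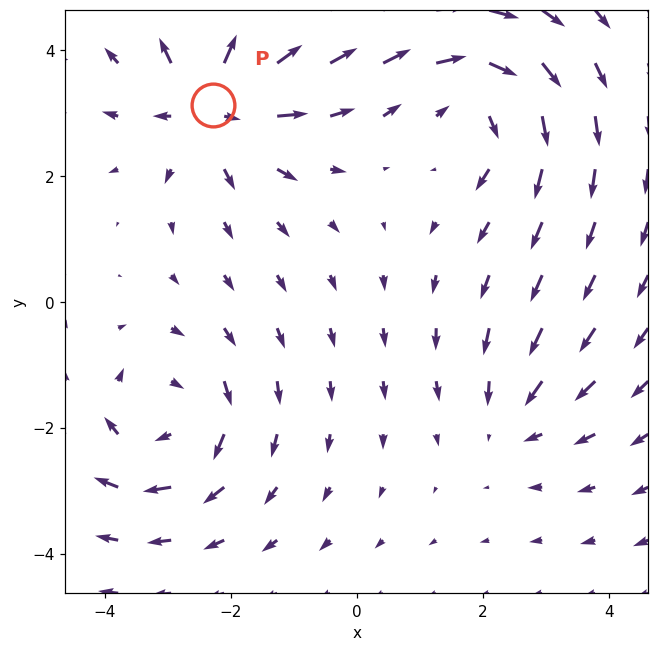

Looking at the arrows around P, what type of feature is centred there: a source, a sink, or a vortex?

At P (-2.3, 3.1) the arrows spread outward. Divergence about +6, curl ≈0 — positive divergence with near-zero curl is a source.

source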